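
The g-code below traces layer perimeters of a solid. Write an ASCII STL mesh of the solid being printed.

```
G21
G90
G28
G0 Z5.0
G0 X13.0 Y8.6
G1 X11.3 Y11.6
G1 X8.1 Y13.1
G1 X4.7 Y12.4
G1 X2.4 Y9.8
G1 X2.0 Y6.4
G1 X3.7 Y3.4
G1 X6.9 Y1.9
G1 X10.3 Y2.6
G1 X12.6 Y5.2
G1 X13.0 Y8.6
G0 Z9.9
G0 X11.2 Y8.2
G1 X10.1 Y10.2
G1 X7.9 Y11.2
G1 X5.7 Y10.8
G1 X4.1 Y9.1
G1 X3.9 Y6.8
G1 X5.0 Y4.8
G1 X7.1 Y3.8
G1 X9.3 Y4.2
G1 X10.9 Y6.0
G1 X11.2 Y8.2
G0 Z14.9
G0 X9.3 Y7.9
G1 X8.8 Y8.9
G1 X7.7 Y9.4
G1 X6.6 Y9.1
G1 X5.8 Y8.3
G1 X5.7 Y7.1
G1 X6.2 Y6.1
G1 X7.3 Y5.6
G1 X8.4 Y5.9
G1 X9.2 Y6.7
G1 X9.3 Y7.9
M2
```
solid part
  facet normal 0.0000 0.0000 -1.0000
    outer loop
      vertex 8.3 15.0 0.0
      vertex 12.6 13.0 0.0
      vertex 14.8 9.0 0.0
    endloop
  endfacet
  facet normal 0.0000 0.0000 -1.0000
    outer loop
      vertex 3.8 14.0 0.0
      vertex 8.3 15.0 0.0
      vertex 14.8 9.0 0.0
    endloop
  endfacet
  facet normal 0.0000 0.0000 -1.0000
    outer loop
      vertex 0.7 10.6 0.0
      vertex 3.8 14.0 0.0
      vertex 14.8 9.0 0.0
    endloop
  endfacet
  facet normal 0.0000 0.0000 -1.0000
    outer loop
      vertex 0.2 6.0 0.0
      vertex 0.7 10.6 0.0
      vertex 14.8 9.0 0.0
    endloop
  endfacet
  facet normal 0.0000 0.0000 -1.0000
    outer loop
      vertex 2.4 2.0 0.0
      vertex 0.2 6.0 0.0
      vertex 14.8 9.0 0.0
    endloop
  endfacet
  facet normal 0.0000 0.0000 -1.0000
    outer loop
      vertex 6.7 0.0 0.0
      vertex 2.4 2.0 0.0
      vertex 14.8 9.0 0.0
    endloop
  endfacet
  facet normal 0.0000 0.0000 -1.0000
    outer loop
      vertex 11.2 1.0 0.0
      vertex 6.7 0.0 0.0
      vertex 14.8 9.0 0.0
    endloop
  endfacet
  facet normal 0.0000 0.0000 -1.0000
    outer loop
      vertex 14.3 4.4 0.0
      vertex 11.2 1.0 0.0
      vertex 14.8 9.0 0.0
    endloop
  endfacet
  facet normal 0.8245 0.4535 0.3384
    outer loop
      vertex 14.8 9.0 0.0
      vertex 12.6 13.0 0.0
      vertex 7.5 7.5 19.8
    endloop
  endfacet
  facet normal 0.3967 0.8530 0.3391
    outer loop
      vertex 12.6 13.0 0.0
      vertex 8.3 15.0 0.0
      vertex 7.5 7.5 19.8
    endloop
  endfacet
  facet normal -0.2040 0.9182 0.3396
    outer loop
      vertex 8.3 15.0 0.0
      vertex 3.8 14.0 0.0
      vertex 7.5 7.5 19.8
    endloop
  endfacet
  facet normal -0.6954 0.6341 0.3381
    outer loop
      vertex 3.8 14.0 0.0
      vertex 0.7 10.6 0.0
      vertex 7.5 7.5 19.8
    endloop
  endfacet
  facet normal -0.9359 0.1017 0.3373
    outer loop
      vertex 0.7 10.6 0.0
      vertex 0.2 6.0 0.0
      vertex 7.5 7.5 19.8
    endloop
  endfacet
  facet normal -0.8245 -0.4535 0.3384
    outer loop
      vertex 0.2 6.0 0.0
      vertex 2.4 2.0 0.0
      vertex 7.5 7.5 19.8
    endloop
  endfacet
  facet normal -0.3967 -0.8530 0.3391
    outer loop
      vertex 2.4 2.0 0.0
      vertex 6.7 0.0 0.0
      vertex 7.5 7.5 19.8
    endloop
  endfacet
  facet normal 0.2040 -0.9182 0.3396
    outer loop
      vertex 6.7 0.0 0.0
      vertex 11.2 1.0 0.0
      vertex 7.5 7.5 19.8
    endloop
  endfacet
  facet normal 0.6954 -0.6341 0.3381
    outer loop
      vertex 11.2 1.0 0.0
      vertex 14.3 4.4 0.0
      vertex 7.5 7.5 19.8
    endloop
  endfacet
  facet normal 0.9359 -0.1017 0.3373
    outer loop
      vertex 14.3 4.4 0.0
      vertex 14.8 9.0 0.0
      vertex 7.5 7.5 19.8
    endloop
  endfacet
endsolid part

The G0 Z moves step by Δz≈5.0 mm. The G1 loops shrink linearly with z, so the solid tapers from its base footprint up to z≈19.8. Closing with a flat bottom cap and the tapered top and triangulating gives 18 facets — a regular 10-sided pyramid, base circumscribed radius ≈ 7.5 mm, apex at z ≈ 19.8 mm.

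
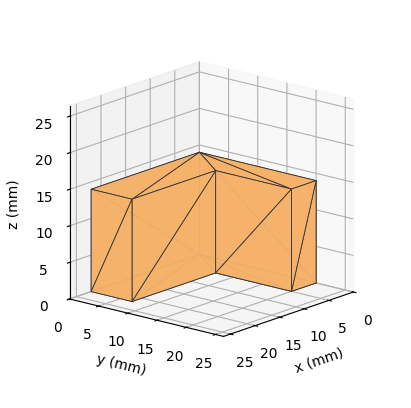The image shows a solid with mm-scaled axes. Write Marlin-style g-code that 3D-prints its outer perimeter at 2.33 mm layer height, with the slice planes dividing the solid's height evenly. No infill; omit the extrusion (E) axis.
Reading the render: the shape is an L-shaped prism: outer 22 × 20 mm, arm thicknesses ≈ 7 mm (horizontal) and 5 mm (vertical), extruded 14 mm in z (dimensions read to the nearest mm from the axis ticks). For the g-code, the solid's height is divided into equal slices at the stated Δz and each level perimeter traced with G1 moves after a G0 lift.

; perimeter-only toolpath
G21 ; units = mm
G90 ; absolute positioning
G28 ; home
; layer 1
G0 Z2.33
G0 X0.00 Y0.00
G1 X22.00 Y0.00
G1 X22.00 Y7.00
G1 X5.00 Y7.00
G1 X5.00 Y20.00
G1 X0.00 Y20.00
G1 X0.00 Y0.00
; layer 2
G0 Z4.67
G0 X0.00 Y0.00
G1 X22.00 Y0.00
G1 X22.00 Y7.00
G1 X5.00 Y7.00
G1 X5.00 Y20.00
G1 X0.00 Y20.00
G1 X0.00 Y0.00
; layer 3
G0 Z7.00
G0 X0.00 Y0.00
G1 X22.00 Y0.00
G1 X22.00 Y7.00
G1 X5.00 Y7.00
G1 X5.00 Y20.00
G1 X0.00 Y20.00
G1 X0.00 Y0.00
; layer 4
G0 Z9.33
G0 X0.00 Y0.00
G1 X22.00 Y0.00
G1 X22.00 Y7.00
G1 X5.00 Y7.00
G1 X5.00 Y20.00
G1 X0.00 Y20.00
G1 X0.00 Y0.00
; layer 5
G0 Z11.67
G0 X0.00 Y0.00
G1 X22.00 Y0.00
G1 X22.00 Y7.00
G1 X5.00 Y7.00
G1 X5.00 Y20.00
G1 X0.00 Y20.00
G1 X0.00 Y0.00
; layer 6
G0 Z14.00
G0 X0.00 Y0.00
G1 X22.00 Y0.00
G1 X22.00 Y7.00
G1 X5.00 Y7.00
G1 X5.00 Y20.00
G1 X0.00 Y20.00
G1 X0.00 Y0.00
M2 ; end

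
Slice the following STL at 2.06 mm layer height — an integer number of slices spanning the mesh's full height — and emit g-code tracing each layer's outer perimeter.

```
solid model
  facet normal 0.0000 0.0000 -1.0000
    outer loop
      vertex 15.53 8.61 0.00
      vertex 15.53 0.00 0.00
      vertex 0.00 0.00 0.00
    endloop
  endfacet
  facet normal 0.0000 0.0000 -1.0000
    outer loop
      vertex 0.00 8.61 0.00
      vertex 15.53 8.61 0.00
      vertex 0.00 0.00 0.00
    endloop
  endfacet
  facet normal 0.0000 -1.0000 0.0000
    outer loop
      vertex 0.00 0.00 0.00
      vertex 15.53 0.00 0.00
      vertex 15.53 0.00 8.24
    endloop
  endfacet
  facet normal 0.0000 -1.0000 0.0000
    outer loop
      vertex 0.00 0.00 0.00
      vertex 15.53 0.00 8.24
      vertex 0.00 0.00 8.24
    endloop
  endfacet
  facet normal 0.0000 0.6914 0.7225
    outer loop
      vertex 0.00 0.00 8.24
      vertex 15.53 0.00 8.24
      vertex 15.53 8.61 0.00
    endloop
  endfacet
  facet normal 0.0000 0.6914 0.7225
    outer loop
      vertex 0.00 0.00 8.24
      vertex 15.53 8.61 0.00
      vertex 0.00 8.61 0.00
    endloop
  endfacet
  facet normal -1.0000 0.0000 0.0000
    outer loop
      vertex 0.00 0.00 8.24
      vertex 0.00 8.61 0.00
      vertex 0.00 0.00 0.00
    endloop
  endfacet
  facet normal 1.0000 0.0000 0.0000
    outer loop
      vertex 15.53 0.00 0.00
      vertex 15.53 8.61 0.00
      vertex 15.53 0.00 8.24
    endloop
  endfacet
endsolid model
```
; perimeter-only toolpath
G21 ; units = mm
G90 ; absolute positioning
G28 ; home
; layer 1
G0 Z2.06
G0 X0.00 Y0.00
G1 X15.53 Y0.00
G1 X15.53 Y6.46
G1 X0.00 Y6.46
G1 X0.00 Y0.00
; layer 2
G0 Z4.12
G0 X0.00 Y0.00
G1 X15.53 Y0.00
G1 X15.53 Y4.30
G1 X0.00 Y4.30
G1 X0.00 Y0.00
; layer 3
G0 Z6.18
G0 X0.00 Y0.00
G1 X15.53 Y0.00
G1 X15.53 Y2.15
G1 X0.00 Y2.15
G1 X0.00 Y0.00
M2 ; end

The solid is a wedge (ramp): 15.5 × 8.61 mm base, rising to 8.24 mm along the y=0 edge and sloping linearly to z=0 at y=8.61. Slicing at Δz = 2.06 mm — 4 equal slices spanning the solid's height, so layer i sits at z = i·h/4 — gives 3 non-empty perimeters. Each is a 4-segment closed polygon; G0 lifts to the layer z and rapids to the start vertex, then G1 traces the edges. The cross-section shrinks linearly with z (the slice at the apex is degenerate and omitted).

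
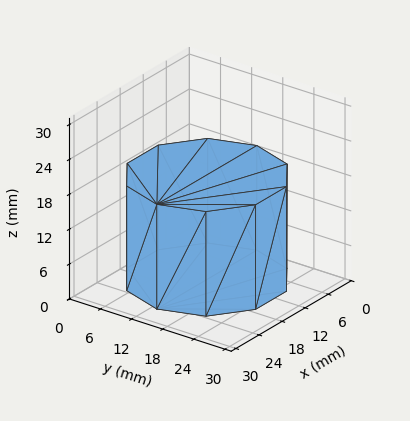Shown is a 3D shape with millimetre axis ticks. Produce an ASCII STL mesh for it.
Reading the render: the shape is a regular 10-sided prism (a cylinder approximated with 10 flat sides), circumscribed radius ≈ 13 mm, height ≈ 18 mm (dimensions read to the nearest mm from the axis ticks). For the STL, each face is triangulated and given an outward normal.

solid part
  facet normal 0.0000 0.0000 -1.0000
    outer loop
      vertex 17.02 25.36 0.00
      vertex 23.52 20.64 0.00
      vertex 26.00 13.00 0.00
    endloop
  endfacet
  facet normal 0.0000 0.0000 -1.0000
    outer loop
      vertex 8.98 25.36 0.00
      vertex 17.02 25.36 0.00
      vertex 26.00 13.00 0.00
    endloop
  endfacet
  facet normal 0.0000 0.0000 -1.0000
    outer loop
      vertex 2.48 20.64 0.00
      vertex 8.98 25.36 0.00
      vertex 26.00 13.00 0.00
    endloop
  endfacet
  facet normal 0.0000 0.0000 -1.0000
    outer loop
      vertex 0.00 13.00 0.00
      vertex 2.48 20.64 0.00
      vertex 26.00 13.00 0.00
    endloop
  endfacet
  facet normal 0.0000 0.0000 -1.0000
    outer loop
      vertex 2.48 5.36 0.00
      vertex 0.00 13.00 0.00
      vertex 26.00 13.00 0.00
    endloop
  endfacet
  facet normal 0.0000 0.0000 -1.0000
    outer loop
      vertex 8.98 0.64 0.00
      vertex 2.48 5.36 0.00
      vertex 26.00 13.00 0.00
    endloop
  endfacet
  facet normal 0.0000 0.0000 -1.0000
    outer loop
      vertex 17.02 0.64 0.00
      vertex 8.98 0.64 0.00
      vertex 26.00 13.00 0.00
    endloop
  endfacet
  facet normal 0.0000 0.0000 -1.0000
    outer loop
      vertex 23.52 5.36 0.00
      vertex 17.02 0.64 0.00
      vertex 26.00 13.00 0.00
    endloop
  endfacet
  facet normal 0.0000 0.0000 1.0000
    outer loop
      vertex 26.00 13.00 18.00
      vertex 23.52 20.64 18.00
      vertex 17.02 25.36 18.00
    endloop
  endfacet
  facet normal 0.0000 0.0000 1.0000
    outer loop
      vertex 26.00 13.00 18.00
      vertex 17.02 25.36 18.00
      vertex 8.98 25.36 18.00
    endloop
  endfacet
  facet normal 0.0000 0.0000 1.0000
    outer loop
      vertex 26.00 13.00 18.00
      vertex 8.98 25.36 18.00
      vertex 2.48 20.64 18.00
    endloop
  endfacet
  facet normal 0.0000 0.0000 1.0000
    outer loop
      vertex 26.00 13.00 18.00
      vertex 2.48 20.64 18.00
      vertex 0.00 13.00 18.00
    endloop
  endfacet
  facet normal 0.0000 0.0000 1.0000
    outer loop
      vertex 26.00 13.00 18.00
      vertex 0.00 13.00 18.00
      vertex 2.48 5.36 18.00
    endloop
  endfacet
  facet normal 0.0000 0.0000 1.0000
    outer loop
      vertex 26.00 13.00 18.00
      vertex 2.48 5.36 18.00
      vertex 8.98 0.64 18.00
    endloop
  endfacet
  facet normal 0.0000 0.0000 1.0000
    outer loop
      vertex 26.00 13.00 18.00
      vertex 8.98 0.64 18.00
      vertex 17.02 0.64 18.00
    endloop
  endfacet
  facet normal 0.0000 0.0000 1.0000
    outer loop
      vertex 26.00 13.00 18.00
      vertex 17.02 0.64 18.00
      vertex 23.52 5.36 18.00
    endloop
  endfacet
  facet normal 0.9511 0.3087 0.0000
    outer loop
      vertex 26.00 13.00 0.00
      vertex 23.52 20.64 0.00
      vertex 23.52 20.64 18.00
    endloop
  endfacet
  facet normal 0.9511 0.3087 0.0000
    outer loop
      vertex 26.00 13.00 0.00
      vertex 23.52 20.64 18.00
      vertex 26.00 13.00 18.00
    endloop
  endfacet
  facet normal 0.5876 0.8092 0.0000
    outer loop
      vertex 23.52 20.64 0.00
      vertex 17.02 25.36 0.00
      vertex 17.02 25.36 18.00
    endloop
  endfacet
  facet normal 0.5876 0.8092 0.0000
    outer loop
      vertex 23.52 20.64 0.00
      vertex 17.02 25.36 18.00
      vertex 23.52 20.64 18.00
    endloop
  endfacet
  facet normal 0.0000 1.0000 0.0000
    outer loop
      vertex 17.02 25.36 0.00
      vertex 8.98 25.36 0.00
      vertex 8.98 25.36 18.00
    endloop
  endfacet
  facet normal 0.0000 1.0000 0.0000
    outer loop
      vertex 17.02 25.36 0.00
      vertex 8.98 25.36 18.00
      vertex 17.02 25.36 18.00
    endloop
  endfacet
  facet normal -0.5876 0.8092 0.0000
    outer loop
      vertex 8.98 25.36 0.00
      vertex 2.48 20.64 0.00
      vertex 2.48 20.64 18.00
    endloop
  endfacet
  facet normal -0.5876 0.8092 0.0000
    outer loop
      vertex 8.98 25.36 0.00
      vertex 2.48 20.64 18.00
      vertex 8.98 25.36 18.00
    endloop
  endfacet
  facet normal -0.9511 0.3087 0.0000
    outer loop
      vertex 2.48 20.64 0.00
      vertex 0.00 13.00 0.00
      vertex 0.00 13.00 18.00
    endloop
  endfacet
  facet normal -0.9511 0.3087 0.0000
    outer loop
      vertex 2.48 20.64 0.00
      vertex 0.00 13.00 18.00
      vertex 2.48 20.64 18.00
    endloop
  endfacet
  facet normal -0.9511 -0.3087 0.0000
    outer loop
      vertex 0.00 13.00 0.00
      vertex 2.48 5.36 0.00
      vertex 2.48 5.36 18.00
    endloop
  endfacet
  facet normal -0.9511 -0.3087 0.0000
    outer loop
      vertex 0.00 13.00 0.00
      vertex 2.48 5.36 18.00
      vertex 0.00 13.00 18.00
    endloop
  endfacet
  facet normal -0.5876 -0.8092 0.0000
    outer loop
      vertex 2.48 5.36 0.00
      vertex 8.98 0.64 0.00
      vertex 8.98 0.64 18.00
    endloop
  endfacet
  facet normal -0.5876 -0.8092 0.0000
    outer loop
      vertex 2.48 5.36 0.00
      vertex 8.98 0.64 18.00
      vertex 2.48 5.36 18.00
    endloop
  endfacet
  facet normal 0.0000 -1.0000 0.0000
    outer loop
      vertex 8.98 0.64 0.00
      vertex 17.02 0.64 0.00
      vertex 17.02 0.64 18.00
    endloop
  endfacet
  facet normal 0.0000 -1.0000 0.0000
    outer loop
      vertex 8.98 0.64 0.00
      vertex 17.02 0.64 18.00
      vertex 8.98 0.64 18.00
    endloop
  endfacet
  facet normal 0.5876 -0.8092 0.0000
    outer loop
      vertex 17.02 0.64 0.00
      vertex 23.52 5.36 0.00
      vertex 23.52 5.36 18.00
    endloop
  endfacet
  facet normal 0.5876 -0.8092 0.0000
    outer loop
      vertex 17.02 0.64 0.00
      vertex 23.52 5.36 18.00
      vertex 17.02 0.64 18.00
    endloop
  endfacet
  facet normal 0.9511 -0.3087 0.0000
    outer loop
      vertex 23.52 5.36 0.00
      vertex 26.00 13.00 0.00
      vertex 26.00 13.00 18.00
    endloop
  endfacet
  facet normal 0.9511 -0.3087 0.0000
    outer loop
      vertex 23.52 5.36 0.00
      vertex 26.00 13.00 18.00
      vertex 23.52 5.36 18.00
    endloop
  endfacet
endsolid part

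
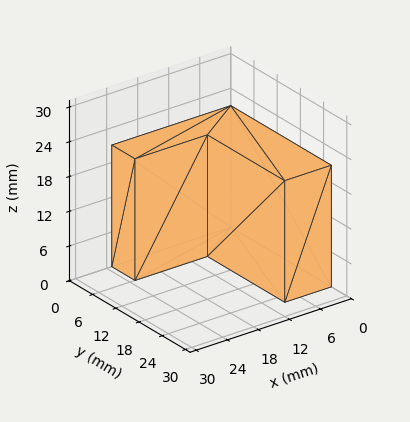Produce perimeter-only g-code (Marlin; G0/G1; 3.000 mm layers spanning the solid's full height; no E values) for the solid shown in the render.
Reading the render: the shape is an L-shaped prism: outer 23 × 26 mm, arm thicknesses ≈ 6 mm (horizontal) and 9 mm (vertical), extruded 21 mm in z (dimensions read to the nearest mm from the axis ticks). For the g-code, the solid's height is divided into equal slices at the stated Δz and each level perimeter traced with G1 moves after a G0 lift.

; perimeter-only toolpath
G21 ; units = mm
G90 ; absolute positioning
G28 ; home
; layer 1
G0 Z3.000
G0 X0.000 Y0.000
G1 X23.000 Y0.000
G1 X23.000 Y6.000
G1 X9.000 Y6.000
G1 X9.000 Y26.000
G1 X0.000 Y26.000
G1 X0.000 Y0.000
; layer 2
G0 Z6.000
G0 X0.000 Y0.000
G1 X23.000 Y0.000
G1 X23.000 Y6.000
G1 X9.000 Y6.000
G1 X9.000 Y26.000
G1 X0.000 Y26.000
G1 X0.000 Y0.000
; layer 3
G0 Z9.000
G0 X0.000 Y0.000
G1 X23.000 Y0.000
G1 X23.000 Y6.000
G1 X9.000 Y6.000
G1 X9.000 Y26.000
G1 X0.000 Y26.000
G1 X0.000 Y0.000
; layer 4
G0 Z12.000
G0 X0.000 Y0.000
G1 X23.000 Y0.000
G1 X23.000 Y6.000
G1 X9.000 Y6.000
G1 X9.000 Y26.000
G1 X0.000 Y26.000
G1 X0.000 Y0.000
; layer 5
G0 Z15.000
G0 X0.000 Y0.000
G1 X23.000 Y0.000
G1 X23.000 Y6.000
G1 X9.000 Y6.000
G1 X9.000 Y26.000
G1 X0.000 Y26.000
G1 X0.000 Y0.000
; layer 6
G0 Z18.000
G0 X0.000 Y0.000
G1 X23.000 Y0.000
G1 X23.000 Y6.000
G1 X9.000 Y6.000
G1 X9.000 Y26.000
G1 X0.000 Y26.000
G1 X0.000 Y0.000
; layer 7
G0 Z21.000
G0 X0.000 Y0.000
G1 X23.000 Y0.000
G1 X23.000 Y6.000
G1 X9.000 Y6.000
G1 X9.000 Y26.000
G1 X0.000 Y26.000
G1 X0.000 Y0.000
M2 ; end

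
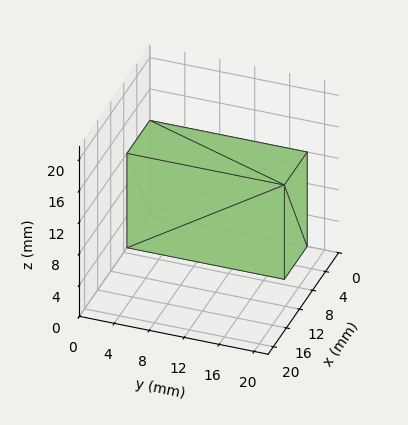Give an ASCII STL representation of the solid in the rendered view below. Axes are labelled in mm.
Reading the render: the shape is a rectangular box, roughly 7 × 18 mm footprint and 12 mm tall (dimensions read to the nearest mm from the axis ticks). For the STL, each face is triangulated and given an outward normal.

solid part
  facet normal 0.0000 0.0000 -1.0000
    outer loop
      vertex 7.000 18.000 0.000
      vertex 7.000 0.000 0.000
      vertex 0.000 0.000 0.000
    endloop
  endfacet
  facet normal 0.0000 0.0000 -1.0000
    outer loop
      vertex 0.000 18.000 0.000
      vertex 7.000 18.000 0.000
      vertex 0.000 0.000 0.000
    endloop
  endfacet
  facet normal 0.0000 0.0000 1.0000
    outer loop
      vertex 0.000 0.000 12.000
      vertex 7.000 0.000 12.000
      vertex 7.000 18.000 12.000
    endloop
  endfacet
  facet normal 0.0000 0.0000 1.0000
    outer loop
      vertex 0.000 0.000 12.000
      vertex 7.000 18.000 12.000
      vertex 0.000 18.000 12.000
    endloop
  endfacet
  facet normal 0.0000 -1.0000 0.0000
    outer loop
      vertex 0.000 0.000 0.000
      vertex 7.000 0.000 0.000
      vertex 7.000 0.000 12.000
    endloop
  endfacet
  facet normal 0.0000 -1.0000 0.0000
    outer loop
      vertex 0.000 0.000 0.000
      vertex 7.000 0.000 12.000
      vertex 0.000 0.000 12.000
    endloop
  endfacet
  facet normal 0.0000 1.0000 0.0000
    outer loop
      vertex 7.000 18.000 12.000
      vertex 7.000 18.000 0.000
      vertex 0.000 18.000 0.000
    endloop
  endfacet
  facet normal 0.0000 1.0000 0.0000
    outer loop
      vertex 0.000 18.000 12.000
      vertex 7.000 18.000 12.000
      vertex 0.000 18.000 0.000
    endloop
  endfacet
  facet normal -1.0000 0.0000 0.0000
    outer loop
      vertex 0.000 18.000 12.000
      vertex 0.000 18.000 0.000
      vertex 0.000 0.000 0.000
    endloop
  endfacet
  facet normal -1.0000 0.0000 0.0000
    outer loop
      vertex 0.000 0.000 12.000
      vertex 0.000 18.000 12.000
      vertex 0.000 0.000 0.000
    endloop
  endfacet
  facet normal 1.0000 0.0000 0.0000
    outer loop
      vertex 7.000 0.000 0.000
      vertex 7.000 18.000 0.000
      vertex 7.000 18.000 12.000
    endloop
  endfacet
  facet normal 1.0000 0.0000 0.0000
    outer loop
      vertex 7.000 0.000 0.000
      vertex 7.000 18.000 12.000
      vertex 7.000 0.000 12.000
    endloop
  endfacet
endsolid part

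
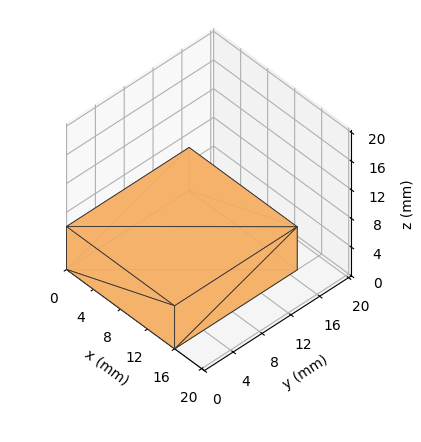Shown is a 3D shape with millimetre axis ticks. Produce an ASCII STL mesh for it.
Reading the render: the shape is a rectangular box, roughly 16 × 17 mm footprint and 6 mm tall (dimensions read to the nearest mm from the axis ticks). For the STL, each face is triangulated and given an outward normal.

solid part
  facet normal 0.0000 0.0000 -1.0000
    outer loop
      vertex 16.00 17.00 0.00
      vertex 16.00 0.00 0.00
      vertex 0.00 0.00 0.00
    endloop
  endfacet
  facet normal 0.0000 0.0000 -1.0000
    outer loop
      vertex 0.00 17.00 0.00
      vertex 16.00 17.00 0.00
      vertex 0.00 0.00 0.00
    endloop
  endfacet
  facet normal 0.0000 0.0000 1.0000
    outer loop
      vertex 0.00 0.00 6.00
      vertex 16.00 0.00 6.00
      vertex 16.00 17.00 6.00
    endloop
  endfacet
  facet normal 0.0000 0.0000 1.0000
    outer loop
      vertex 0.00 0.00 6.00
      vertex 16.00 17.00 6.00
      vertex 0.00 17.00 6.00
    endloop
  endfacet
  facet normal 0.0000 -1.0000 0.0000
    outer loop
      vertex 0.00 0.00 0.00
      vertex 16.00 0.00 0.00
      vertex 16.00 0.00 6.00
    endloop
  endfacet
  facet normal 0.0000 -1.0000 0.0000
    outer loop
      vertex 0.00 0.00 0.00
      vertex 16.00 0.00 6.00
      vertex 0.00 0.00 6.00
    endloop
  endfacet
  facet normal 0.0000 1.0000 0.0000
    outer loop
      vertex 16.00 17.00 6.00
      vertex 16.00 17.00 0.00
      vertex 0.00 17.00 0.00
    endloop
  endfacet
  facet normal 0.0000 1.0000 0.0000
    outer loop
      vertex 0.00 17.00 6.00
      vertex 16.00 17.00 6.00
      vertex 0.00 17.00 0.00
    endloop
  endfacet
  facet normal -1.0000 0.0000 0.0000
    outer loop
      vertex 0.00 17.00 6.00
      vertex 0.00 17.00 0.00
      vertex 0.00 0.00 0.00
    endloop
  endfacet
  facet normal -1.0000 0.0000 0.0000
    outer loop
      vertex 0.00 0.00 6.00
      vertex 0.00 17.00 6.00
      vertex 0.00 0.00 0.00
    endloop
  endfacet
  facet normal 1.0000 0.0000 0.0000
    outer loop
      vertex 16.00 0.00 0.00
      vertex 16.00 17.00 0.00
      vertex 16.00 17.00 6.00
    endloop
  endfacet
  facet normal 1.0000 0.0000 0.0000
    outer loop
      vertex 16.00 0.00 0.00
      vertex 16.00 17.00 6.00
      vertex 16.00 0.00 6.00
    endloop
  endfacet
endsolid part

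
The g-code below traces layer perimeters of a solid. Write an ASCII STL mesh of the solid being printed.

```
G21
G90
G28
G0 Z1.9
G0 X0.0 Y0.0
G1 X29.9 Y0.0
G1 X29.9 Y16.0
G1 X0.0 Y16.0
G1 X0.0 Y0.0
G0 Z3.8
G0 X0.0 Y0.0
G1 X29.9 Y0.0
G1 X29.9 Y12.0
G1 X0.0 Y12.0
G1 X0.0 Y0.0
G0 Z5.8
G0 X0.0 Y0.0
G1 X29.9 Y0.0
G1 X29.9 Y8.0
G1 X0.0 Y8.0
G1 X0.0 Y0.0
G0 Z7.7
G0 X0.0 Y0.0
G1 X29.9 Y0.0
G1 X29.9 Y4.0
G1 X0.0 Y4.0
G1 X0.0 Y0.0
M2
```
solid part
  facet normal 0.0000 0.0000 -1.0000
    outer loop
      vertex 29.9 20.0 0.0
      vertex 29.9 0.0 0.0
      vertex 0.0 0.0 0.0
    endloop
  endfacet
  facet normal 0.0000 0.0000 -1.0000
    outer loop
      vertex 0.0 20.0 0.0
      vertex 29.9 20.0 0.0
      vertex 0.0 0.0 0.0
    endloop
  endfacet
  facet normal 0.0000 -1.0000 0.0000
    outer loop
      vertex 0.0 0.0 0.0
      vertex 29.9 0.0 0.0
      vertex 29.9 0.0 9.6
    endloop
  endfacet
  facet normal 0.0000 -1.0000 0.0000
    outer loop
      vertex 0.0 0.0 0.0
      vertex 29.9 0.0 9.6
      vertex 0.0 0.0 9.6
    endloop
  endfacet
  facet normal 0.0000 0.4327 0.9015
    outer loop
      vertex 0.0 0.0 9.6
      vertex 29.9 0.0 9.6
      vertex 29.9 20.0 0.0
    endloop
  endfacet
  facet normal 0.0000 0.4327 0.9015
    outer loop
      vertex 0.0 0.0 9.6
      vertex 29.9 20.0 0.0
      vertex 0.0 20.0 0.0
    endloop
  endfacet
  facet normal -1.0000 0.0000 0.0000
    outer loop
      vertex 0.0 0.0 9.6
      vertex 0.0 20.0 0.0
      vertex 0.0 0.0 0.0
    endloop
  endfacet
  facet normal 1.0000 0.0000 0.0000
    outer loop
      vertex 29.9 0.0 0.0
      vertex 29.9 20.0 0.0
      vertex 29.9 0.0 9.6
    endloop
  endfacet
endsolid part

The G0 Z moves step by Δz≈1.9 mm. The G1 loops shrink linearly with z, so the solid tapers from its base footprint up to z≈9.6. Closing with a flat bottom cap and the tapered top and triangulating gives 8 facets — a wedge (ramp): 29.9 × 20 mm base, rising to 9.6 mm along the y=0 edge and sloping linearly to z=0 at y=20.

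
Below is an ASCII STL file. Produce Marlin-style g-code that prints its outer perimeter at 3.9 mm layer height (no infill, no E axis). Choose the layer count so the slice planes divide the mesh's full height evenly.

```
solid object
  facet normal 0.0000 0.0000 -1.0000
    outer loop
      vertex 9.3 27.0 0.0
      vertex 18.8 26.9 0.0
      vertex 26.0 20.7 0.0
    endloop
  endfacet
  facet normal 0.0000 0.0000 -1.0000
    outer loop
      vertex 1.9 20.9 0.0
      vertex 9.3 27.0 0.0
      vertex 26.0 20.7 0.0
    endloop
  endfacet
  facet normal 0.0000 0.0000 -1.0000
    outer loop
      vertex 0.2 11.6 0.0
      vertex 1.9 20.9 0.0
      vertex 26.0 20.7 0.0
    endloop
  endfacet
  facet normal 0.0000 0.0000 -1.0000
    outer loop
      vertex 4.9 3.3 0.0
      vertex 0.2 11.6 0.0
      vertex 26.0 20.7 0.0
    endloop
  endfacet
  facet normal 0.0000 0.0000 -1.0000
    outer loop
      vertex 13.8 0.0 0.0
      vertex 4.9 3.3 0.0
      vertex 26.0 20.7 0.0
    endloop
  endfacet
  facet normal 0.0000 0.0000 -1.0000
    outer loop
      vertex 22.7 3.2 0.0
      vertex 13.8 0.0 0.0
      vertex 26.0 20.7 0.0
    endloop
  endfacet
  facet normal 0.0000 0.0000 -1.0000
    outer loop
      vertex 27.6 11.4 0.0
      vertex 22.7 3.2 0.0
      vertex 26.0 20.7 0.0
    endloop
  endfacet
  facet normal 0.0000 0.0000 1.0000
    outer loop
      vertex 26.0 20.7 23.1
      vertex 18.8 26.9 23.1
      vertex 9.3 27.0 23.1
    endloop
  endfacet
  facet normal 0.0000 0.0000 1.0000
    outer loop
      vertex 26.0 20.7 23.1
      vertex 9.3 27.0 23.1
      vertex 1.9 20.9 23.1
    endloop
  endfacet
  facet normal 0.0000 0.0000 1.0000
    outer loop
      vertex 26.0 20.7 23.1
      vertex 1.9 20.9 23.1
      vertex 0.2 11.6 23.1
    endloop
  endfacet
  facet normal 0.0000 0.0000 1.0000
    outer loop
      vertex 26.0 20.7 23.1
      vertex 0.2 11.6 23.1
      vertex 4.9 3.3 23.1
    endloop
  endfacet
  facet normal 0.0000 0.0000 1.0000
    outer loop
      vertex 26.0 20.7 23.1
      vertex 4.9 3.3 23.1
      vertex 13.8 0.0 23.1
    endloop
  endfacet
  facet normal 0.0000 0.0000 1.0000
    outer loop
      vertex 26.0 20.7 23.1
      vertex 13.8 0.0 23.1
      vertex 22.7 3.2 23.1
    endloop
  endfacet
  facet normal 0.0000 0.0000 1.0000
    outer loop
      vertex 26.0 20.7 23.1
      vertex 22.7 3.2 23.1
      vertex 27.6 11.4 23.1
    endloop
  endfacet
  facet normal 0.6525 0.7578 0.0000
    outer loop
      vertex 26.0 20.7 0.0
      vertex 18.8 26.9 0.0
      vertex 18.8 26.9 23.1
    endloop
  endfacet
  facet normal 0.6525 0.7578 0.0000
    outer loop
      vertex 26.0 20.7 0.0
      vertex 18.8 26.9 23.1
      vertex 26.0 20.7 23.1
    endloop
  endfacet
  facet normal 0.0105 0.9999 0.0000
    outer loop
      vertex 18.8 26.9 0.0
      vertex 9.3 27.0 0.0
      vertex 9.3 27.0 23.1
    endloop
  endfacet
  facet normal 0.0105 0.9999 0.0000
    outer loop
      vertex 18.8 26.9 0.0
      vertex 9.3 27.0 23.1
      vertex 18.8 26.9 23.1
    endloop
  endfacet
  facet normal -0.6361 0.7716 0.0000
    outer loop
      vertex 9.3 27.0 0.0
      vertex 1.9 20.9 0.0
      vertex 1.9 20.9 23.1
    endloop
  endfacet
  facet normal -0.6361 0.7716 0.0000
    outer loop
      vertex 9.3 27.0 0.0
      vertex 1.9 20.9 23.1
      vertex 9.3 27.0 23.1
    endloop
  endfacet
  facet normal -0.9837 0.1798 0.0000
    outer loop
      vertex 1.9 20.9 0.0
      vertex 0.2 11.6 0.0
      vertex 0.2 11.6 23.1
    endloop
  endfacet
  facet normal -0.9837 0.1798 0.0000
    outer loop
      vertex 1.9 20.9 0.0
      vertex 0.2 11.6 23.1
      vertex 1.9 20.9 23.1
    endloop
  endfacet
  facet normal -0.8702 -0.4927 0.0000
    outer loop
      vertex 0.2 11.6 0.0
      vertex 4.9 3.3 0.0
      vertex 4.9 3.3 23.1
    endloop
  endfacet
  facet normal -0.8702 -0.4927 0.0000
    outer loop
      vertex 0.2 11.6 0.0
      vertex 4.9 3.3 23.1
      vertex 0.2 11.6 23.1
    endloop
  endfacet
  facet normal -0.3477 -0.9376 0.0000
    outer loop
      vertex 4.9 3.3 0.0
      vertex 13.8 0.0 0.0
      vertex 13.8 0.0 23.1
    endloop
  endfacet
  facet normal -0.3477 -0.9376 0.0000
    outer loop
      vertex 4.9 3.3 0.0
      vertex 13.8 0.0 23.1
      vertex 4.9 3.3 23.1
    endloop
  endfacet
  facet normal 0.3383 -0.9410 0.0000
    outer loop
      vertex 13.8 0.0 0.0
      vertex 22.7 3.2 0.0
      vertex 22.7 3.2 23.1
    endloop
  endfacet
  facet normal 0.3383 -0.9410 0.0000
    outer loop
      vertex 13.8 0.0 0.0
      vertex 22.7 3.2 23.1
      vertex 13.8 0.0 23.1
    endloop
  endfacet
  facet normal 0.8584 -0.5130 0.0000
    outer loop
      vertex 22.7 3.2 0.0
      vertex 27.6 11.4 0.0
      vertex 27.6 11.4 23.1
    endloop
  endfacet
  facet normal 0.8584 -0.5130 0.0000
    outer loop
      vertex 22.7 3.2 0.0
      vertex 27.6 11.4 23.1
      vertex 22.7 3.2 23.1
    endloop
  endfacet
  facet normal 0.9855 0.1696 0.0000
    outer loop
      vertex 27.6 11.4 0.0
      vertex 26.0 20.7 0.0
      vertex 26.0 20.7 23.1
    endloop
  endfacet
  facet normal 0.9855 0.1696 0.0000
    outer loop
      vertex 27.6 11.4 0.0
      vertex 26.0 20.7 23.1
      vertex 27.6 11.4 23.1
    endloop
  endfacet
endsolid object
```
; perimeter-only toolpath
G21 ; units = mm
G90 ; absolute positioning
G28 ; home
; layer 1
G0 Z3.9
G0 X26.0 Y20.7
G1 X18.8 Y26.9
G1 X9.3 Y27.0
G1 X1.9 Y20.9
G1 X0.2 Y11.6
G1 X4.9 Y3.3
G1 X13.8 Y0.0
G1 X22.7 Y3.2
G1 X27.6 Y11.4
G1 X26.0 Y20.7
; layer 2
G0 Z7.7
G0 X26.0 Y20.7
G1 X18.8 Y26.9
G1 X9.3 Y27.0
G1 X1.9 Y20.9
G1 X0.2 Y11.6
G1 X4.9 Y3.3
G1 X13.8 Y0.0
G1 X22.7 Y3.2
G1 X27.6 Y11.4
G1 X26.0 Y20.7
; layer 3
G0 Z11.6
G0 X26.0 Y20.7
G1 X18.8 Y26.9
G1 X9.3 Y27.0
G1 X1.9 Y20.9
G1 X0.2 Y11.6
G1 X4.9 Y3.3
G1 X13.8 Y0.0
G1 X22.7 Y3.2
G1 X27.6 Y11.4
G1 X26.0 Y20.7
; layer 4
G0 Z15.4
G0 X26.0 Y20.7
G1 X18.8 Y26.9
G1 X9.3 Y27.0
G1 X1.9 Y20.9
G1 X0.2 Y11.6
G1 X4.9 Y3.3
G1 X13.8 Y0.0
G1 X22.7 Y3.2
G1 X27.6 Y11.4
G1 X26.0 Y20.7
; layer 5
G0 Z19.2
G0 X26.0 Y20.7
G1 X18.8 Y26.9
G1 X9.3 Y27.0
G1 X1.9 Y20.9
G1 X0.2 Y11.6
G1 X4.9 Y3.3
G1 X13.8 Y0.0
G1 X22.7 Y3.2
G1 X27.6 Y11.4
G1 X26.0 Y20.7
; layer 6
G0 Z23.1
G0 X26.0 Y20.7
G1 X18.8 Y26.9
G1 X9.3 Y27.0
G1 X1.9 Y20.9
G1 X0.2 Y11.6
G1 X4.9 Y3.3
G1 X13.8 Y0.0
G1 X22.7 Y3.2
G1 X27.6 Y11.4
G1 X26.0 Y20.7
M2 ; end

The solid is a regular 9-sided prism (a cylinder approximated with 9 flat sides), circumscribed radius ≈ 13.9 mm, height ≈ 23.1 mm. Slicing at Δz = 3.9 mm — 6 equal slices spanning the solid's height, so layer i sits at z = i·h/6 — gives 6 non-empty perimeters. Each is a 9-segment closed polygon; G0 lifts to the layer z and rapids to the start vertex, then G1 traces the edges.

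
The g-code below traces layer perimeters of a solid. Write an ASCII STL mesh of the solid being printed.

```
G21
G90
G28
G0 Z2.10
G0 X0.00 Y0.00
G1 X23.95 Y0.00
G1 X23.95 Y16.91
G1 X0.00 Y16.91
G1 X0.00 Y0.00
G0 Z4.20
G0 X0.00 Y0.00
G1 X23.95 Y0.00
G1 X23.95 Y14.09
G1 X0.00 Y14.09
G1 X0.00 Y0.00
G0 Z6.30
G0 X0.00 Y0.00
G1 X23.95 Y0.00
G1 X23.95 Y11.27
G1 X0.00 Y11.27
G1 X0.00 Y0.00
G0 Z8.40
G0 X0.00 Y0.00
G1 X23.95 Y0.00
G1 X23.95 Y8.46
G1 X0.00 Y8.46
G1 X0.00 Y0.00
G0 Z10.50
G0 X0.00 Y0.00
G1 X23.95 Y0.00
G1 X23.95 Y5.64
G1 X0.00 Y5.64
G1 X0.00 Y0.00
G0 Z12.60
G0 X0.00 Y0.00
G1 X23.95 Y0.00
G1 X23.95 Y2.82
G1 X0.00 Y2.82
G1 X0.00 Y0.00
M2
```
solid part
  facet normal 0.0000 0.0000 -1.0000
    outer loop
      vertex 23.95 19.73 0.00
      vertex 23.95 0.00 0.00
      vertex 0.00 0.00 0.00
    endloop
  endfacet
  facet normal 0.0000 0.0000 -1.0000
    outer loop
      vertex 0.00 19.73 0.00
      vertex 23.95 19.73 0.00
      vertex 0.00 0.00 0.00
    endloop
  endfacet
  facet normal 0.0000 -1.0000 0.0000
    outer loop
      vertex 0.00 0.00 0.00
      vertex 23.95 0.00 0.00
      vertex 23.95 0.00 14.70
    endloop
  endfacet
  facet normal 0.0000 -1.0000 0.0000
    outer loop
      vertex 0.00 0.00 0.00
      vertex 23.95 0.00 14.70
      vertex 0.00 0.00 14.70
    endloop
  endfacet
  facet normal 0.0000 0.5975 0.8019
    outer loop
      vertex 0.00 0.00 14.70
      vertex 23.95 0.00 14.70
      vertex 23.95 19.73 0.00
    endloop
  endfacet
  facet normal 0.0000 0.5975 0.8019
    outer loop
      vertex 0.00 0.00 14.70
      vertex 23.95 19.73 0.00
      vertex 0.00 19.73 0.00
    endloop
  endfacet
  facet normal -1.0000 0.0000 0.0000
    outer loop
      vertex 0.00 0.00 14.70
      vertex 0.00 19.73 0.00
      vertex 0.00 0.00 0.00
    endloop
  endfacet
  facet normal 1.0000 0.0000 0.0000
    outer loop
      vertex 23.95 0.00 0.00
      vertex 23.95 19.73 0.00
      vertex 23.95 0.00 14.70
    endloop
  endfacet
endsolid part

The G0 Z moves step by Δz≈2.10 mm. The G1 loops shrink linearly with z, so the solid tapers from its base footprint up to z≈14.7. Closing with a flat bottom cap and the tapered top and triangulating gives 8 facets — a wedge (ramp): 23.9 × 19.7 mm base, rising to 14.7 mm along the y=0 edge and sloping linearly to z=0 at y=19.7.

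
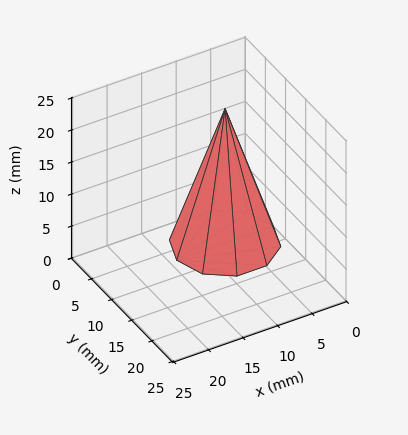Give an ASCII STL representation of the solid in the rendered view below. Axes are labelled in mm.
Reading the render: the shape is a regular 10-sided pyramid, base circumscribed radius ≈ 7 mm, apex at z ≈ 21 mm (dimensions read to the nearest mm from the axis ticks). For the STL, each face is triangulated and given an outward normal.

solid part
  facet normal 0.0000 0.0000 -1.0000
    outer loop
      vertex 9.163 13.657 0.000
      vertex 12.663 11.114 0.000
      vertex 14.000 7.000 0.000
    endloop
  endfacet
  facet normal 0.0000 0.0000 -1.0000
    outer loop
      vertex 4.837 13.657 0.000
      vertex 9.163 13.657 0.000
      vertex 14.000 7.000 0.000
    endloop
  endfacet
  facet normal 0.0000 0.0000 -1.0000
    outer loop
      vertex 1.337 11.114 0.000
      vertex 4.837 13.657 0.000
      vertex 14.000 7.000 0.000
    endloop
  endfacet
  facet normal 0.0000 0.0000 -1.0000
    outer loop
      vertex 0.000 7.000 0.000
      vertex 1.337 11.114 0.000
      vertex 14.000 7.000 0.000
    endloop
  endfacet
  facet normal 0.0000 0.0000 -1.0000
    outer loop
      vertex 1.337 2.886 0.000
      vertex 0.000 7.000 0.000
      vertex 14.000 7.000 0.000
    endloop
  endfacet
  facet normal 0.0000 0.0000 -1.0000
    outer loop
      vertex 4.837 0.343 0.000
      vertex 1.337 2.886 0.000
      vertex 14.000 7.000 0.000
    endloop
  endfacet
  facet normal 0.0000 0.0000 -1.0000
    outer loop
      vertex 9.163 0.343 0.000
      vertex 4.837 0.343 0.000
      vertex 14.000 7.000 0.000
    endloop
  endfacet
  facet normal 0.0000 0.0000 -1.0000
    outer loop
      vertex 12.663 2.886 0.000
      vertex 9.163 0.343 0.000
      vertex 14.000 7.000 0.000
    endloop
  endfacet
  facet normal 0.9066 0.2946 0.3022
    outer loop
      vertex 14.000 7.000 0.000
      vertex 12.663 11.114 0.000
      vertex 7.000 7.000 21.000
    endloop
  endfacet
  facet normal 0.5603 0.7712 0.3022
    outer loop
      vertex 12.663 11.114 0.000
      vertex 9.163 13.657 0.000
      vertex 7.000 7.000 21.000
    endloop
  endfacet
  facet normal 0.0000 0.9533 0.3022
    outer loop
      vertex 9.163 13.657 0.000
      vertex 4.837 13.657 0.000
      vertex 7.000 7.000 21.000
    endloop
  endfacet
  facet normal -0.5603 0.7712 0.3022
    outer loop
      vertex 4.837 13.657 0.000
      vertex 1.337 11.114 0.000
      vertex 7.000 7.000 21.000
    endloop
  endfacet
  facet normal -0.9066 0.2946 0.3022
    outer loop
      vertex 1.337 11.114 0.000
      vertex 0.000 7.000 0.000
      vertex 7.000 7.000 21.000
    endloop
  endfacet
  facet normal -0.9066 -0.2946 0.3022
    outer loop
      vertex 0.000 7.000 0.000
      vertex 1.337 2.886 0.000
      vertex 7.000 7.000 21.000
    endloop
  endfacet
  facet normal -0.5603 -0.7712 0.3022
    outer loop
      vertex 1.337 2.886 0.000
      vertex 4.837 0.343 0.000
      vertex 7.000 7.000 21.000
    endloop
  endfacet
  facet normal 0.0000 -0.9533 0.3022
    outer loop
      vertex 4.837 0.343 0.000
      vertex 9.163 0.343 0.000
      vertex 7.000 7.000 21.000
    endloop
  endfacet
  facet normal 0.5603 -0.7712 0.3022
    outer loop
      vertex 9.163 0.343 0.000
      vertex 12.663 2.886 0.000
      vertex 7.000 7.000 21.000
    endloop
  endfacet
  facet normal 0.9066 -0.2946 0.3022
    outer loop
      vertex 12.663 2.886 0.000
      vertex 14.000 7.000 0.000
      vertex 7.000 7.000 21.000
    endloop
  endfacet
endsolid part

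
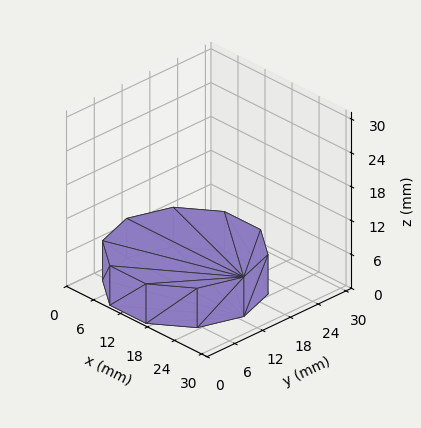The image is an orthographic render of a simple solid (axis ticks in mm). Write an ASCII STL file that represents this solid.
Reading the render: the shape is a regular 10-sided prism (a cylinder approximated with 10 flat sides), circumscribed radius ≈ 13 mm, height ≈ 7 mm (dimensions read to the nearest mm from the axis ticks). For the STL, each face is triangulated and given an outward normal.

solid part
  facet normal 0.0000 0.0000 -1.0000
    outer loop
      vertex 17.017 25.364 0.000
      vertex 23.517 20.641 0.000
      vertex 26.000 13.000 0.000
    endloop
  endfacet
  facet normal 0.0000 0.0000 -1.0000
    outer loop
      vertex 8.983 25.364 0.000
      vertex 17.017 25.364 0.000
      vertex 26.000 13.000 0.000
    endloop
  endfacet
  facet normal 0.0000 0.0000 -1.0000
    outer loop
      vertex 2.483 20.641 0.000
      vertex 8.983 25.364 0.000
      vertex 26.000 13.000 0.000
    endloop
  endfacet
  facet normal 0.0000 0.0000 -1.0000
    outer loop
      vertex 0.000 13.000 0.000
      vertex 2.483 20.641 0.000
      vertex 26.000 13.000 0.000
    endloop
  endfacet
  facet normal 0.0000 0.0000 -1.0000
    outer loop
      vertex 2.483 5.359 0.000
      vertex 0.000 13.000 0.000
      vertex 26.000 13.000 0.000
    endloop
  endfacet
  facet normal 0.0000 0.0000 -1.0000
    outer loop
      vertex 8.983 0.636 0.000
      vertex 2.483 5.359 0.000
      vertex 26.000 13.000 0.000
    endloop
  endfacet
  facet normal 0.0000 0.0000 -1.0000
    outer loop
      vertex 17.017 0.636 0.000
      vertex 8.983 0.636 0.000
      vertex 26.000 13.000 0.000
    endloop
  endfacet
  facet normal 0.0000 0.0000 -1.0000
    outer loop
      vertex 23.517 5.359 0.000
      vertex 17.017 0.636 0.000
      vertex 26.000 13.000 0.000
    endloop
  endfacet
  facet normal 0.0000 0.0000 1.0000
    outer loop
      vertex 26.000 13.000 7.000
      vertex 23.517 20.641 7.000
      vertex 17.017 25.364 7.000
    endloop
  endfacet
  facet normal 0.0000 0.0000 1.0000
    outer loop
      vertex 26.000 13.000 7.000
      vertex 17.017 25.364 7.000
      vertex 8.983 25.364 7.000
    endloop
  endfacet
  facet normal 0.0000 0.0000 1.0000
    outer loop
      vertex 26.000 13.000 7.000
      vertex 8.983 25.364 7.000
      vertex 2.483 20.641 7.000
    endloop
  endfacet
  facet normal 0.0000 0.0000 1.0000
    outer loop
      vertex 26.000 13.000 7.000
      vertex 2.483 20.641 7.000
      vertex 0.000 13.000 7.000
    endloop
  endfacet
  facet normal 0.0000 0.0000 1.0000
    outer loop
      vertex 26.000 13.000 7.000
      vertex 0.000 13.000 7.000
      vertex 2.483 5.359 7.000
    endloop
  endfacet
  facet normal 0.0000 0.0000 1.0000
    outer loop
      vertex 26.000 13.000 7.000
      vertex 2.483 5.359 7.000
      vertex 8.983 0.636 7.000
    endloop
  endfacet
  facet normal 0.0000 0.0000 1.0000
    outer loop
      vertex 26.000 13.000 7.000
      vertex 8.983 0.636 7.000
      vertex 17.017 0.636 7.000
    endloop
  endfacet
  facet normal 0.0000 0.0000 1.0000
    outer loop
      vertex 26.000 13.000 7.000
      vertex 17.017 0.636 7.000
      vertex 23.517 5.359 7.000
    endloop
  endfacet
  facet normal 0.9510 0.3090 0.0000
    outer loop
      vertex 26.000 13.000 0.000
      vertex 23.517 20.641 0.000
      vertex 23.517 20.641 7.000
    endloop
  endfacet
  facet normal 0.9510 0.3090 0.0000
    outer loop
      vertex 26.000 13.000 0.000
      vertex 23.517 20.641 7.000
      vertex 26.000 13.000 7.000
    endloop
  endfacet
  facet normal 0.5878 0.8090 0.0000
    outer loop
      vertex 23.517 20.641 0.000
      vertex 17.017 25.364 0.000
      vertex 17.017 25.364 7.000
    endloop
  endfacet
  facet normal 0.5878 0.8090 0.0000
    outer loop
      vertex 23.517 20.641 0.000
      vertex 17.017 25.364 7.000
      vertex 23.517 20.641 7.000
    endloop
  endfacet
  facet normal 0.0000 1.0000 0.0000
    outer loop
      vertex 17.017 25.364 0.000
      vertex 8.983 25.364 0.000
      vertex 8.983 25.364 7.000
    endloop
  endfacet
  facet normal 0.0000 1.0000 0.0000
    outer loop
      vertex 17.017 25.364 0.000
      vertex 8.983 25.364 7.000
      vertex 17.017 25.364 7.000
    endloop
  endfacet
  facet normal -0.5878 0.8090 0.0000
    outer loop
      vertex 8.983 25.364 0.000
      vertex 2.483 20.641 0.000
      vertex 2.483 20.641 7.000
    endloop
  endfacet
  facet normal -0.5878 0.8090 0.0000
    outer loop
      vertex 8.983 25.364 0.000
      vertex 2.483 20.641 7.000
      vertex 8.983 25.364 7.000
    endloop
  endfacet
  facet normal -0.9510 0.3090 0.0000
    outer loop
      vertex 2.483 20.641 0.000
      vertex 0.000 13.000 0.000
      vertex 0.000 13.000 7.000
    endloop
  endfacet
  facet normal -0.9510 0.3090 0.0000
    outer loop
      vertex 2.483 20.641 0.000
      vertex 0.000 13.000 7.000
      vertex 2.483 20.641 7.000
    endloop
  endfacet
  facet normal -0.9510 -0.3090 0.0000
    outer loop
      vertex 0.000 13.000 0.000
      vertex 2.483 5.359 0.000
      vertex 2.483 5.359 7.000
    endloop
  endfacet
  facet normal -0.9510 -0.3090 0.0000
    outer loop
      vertex 0.000 13.000 0.000
      vertex 2.483 5.359 7.000
      vertex 0.000 13.000 7.000
    endloop
  endfacet
  facet normal -0.5878 -0.8090 0.0000
    outer loop
      vertex 2.483 5.359 0.000
      vertex 8.983 0.636 0.000
      vertex 8.983 0.636 7.000
    endloop
  endfacet
  facet normal -0.5878 -0.8090 0.0000
    outer loop
      vertex 2.483 5.359 0.000
      vertex 8.983 0.636 7.000
      vertex 2.483 5.359 7.000
    endloop
  endfacet
  facet normal 0.0000 -1.0000 0.0000
    outer loop
      vertex 8.983 0.636 0.000
      vertex 17.017 0.636 0.000
      vertex 17.017 0.636 7.000
    endloop
  endfacet
  facet normal 0.0000 -1.0000 0.0000
    outer loop
      vertex 8.983 0.636 0.000
      vertex 17.017 0.636 7.000
      vertex 8.983 0.636 7.000
    endloop
  endfacet
  facet normal 0.5878 -0.8090 0.0000
    outer loop
      vertex 17.017 0.636 0.000
      vertex 23.517 5.359 0.000
      vertex 23.517 5.359 7.000
    endloop
  endfacet
  facet normal 0.5878 -0.8090 0.0000
    outer loop
      vertex 17.017 0.636 0.000
      vertex 23.517 5.359 7.000
      vertex 17.017 0.636 7.000
    endloop
  endfacet
  facet normal 0.9510 -0.3090 0.0000
    outer loop
      vertex 23.517 5.359 0.000
      vertex 26.000 13.000 0.000
      vertex 26.000 13.000 7.000
    endloop
  endfacet
  facet normal 0.9510 -0.3090 0.0000
    outer loop
      vertex 23.517 5.359 0.000
      vertex 26.000 13.000 7.000
      vertex 23.517 5.359 7.000
    endloop
  endfacet
endsolid part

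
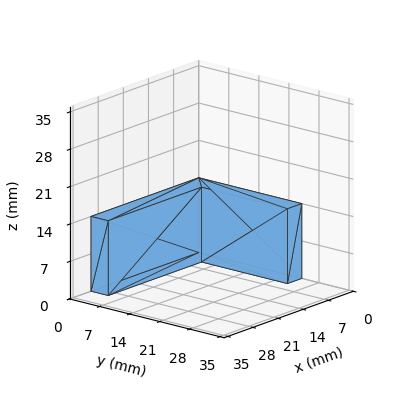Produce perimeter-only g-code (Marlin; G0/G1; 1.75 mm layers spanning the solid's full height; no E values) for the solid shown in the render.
Reading the render: the shape is an L-shaped prism: outer 30 × 24 mm, arm thicknesses ≈ 4 mm (horizontal) and 4 mm (vertical), extruded 14 mm in z (dimensions read to the nearest mm from the axis ticks). For the g-code, the solid's height is divided into equal slices at the stated Δz and each level perimeter traced with G1 moves after a G0 lift.

; perimeter-only toolpath
G21 ; units = mm
G90 ; absolute positioning
G28 ; home
; layer 1
G0 Z1.75
G0 X0.00 Y0.00
G1 X30.00 Y0.00
G1 X30.00 Y4.00
G1 X4.00 Y4.00
G1 X4.00 Y24.00
G1 X0.00 Y24.00
G1 X0.00 Y0.00
; layer 2
G0 Z3.50
G0 X0.00 Y0.00
G1 X30.00 Y0.00
G1 X30.00 Y4.00
G1 X4.00 Y4.00
G1 X4.00 Y24.00
G1 X0.00 Y24.00
G1 X0.00 Y0.00
; layer 3
G0 Z5.25
G0 X0.00 Y0.00
G1 X30.00 Y0.00
G1 X30.00 Y4.00
G1 X4.00 Y4.00
G1 X4.00 Y24.00
G1 X0.00 Y24.00
G1 X0.00 Y0.00
; layer 4
G0 Z7.00
G0 X0.00 Y0.00
G1 X30.00 Y0.00
G1 X30.00 Y4.00
G1 X4.00 Y4.00
G1 X4.00 Y24.00
G1 X0.00 Y24.00
G1 X0.00 Y0.00
; layer 5
G0 Z8.75
G0 X0.00 Y0.00
G1 X30.00 Y0.00
G1 X30.00 Y4.00
G1 X4.00 Y4.00
G1 X4.00 Y24.00
G1 X0.00 Y24.00
G1 X0.00 Y0.00
; layer 6
G0 Z10.50
G0 X0.00 Y0.00
G1 X30.00 Y0.00
G1 X30.00 Y4.00
G1 X4.00 Y4.00
G1 X4.00 Y24.00
G1 X0.00 Y24.00
G1 X0.00 Y0.00
; layer 7
G0 Z12.25
G0 X0.00 Y0.00
G1 X30.00 Y0.00
G1 X30.00 Y4.00
G1 X4.00 Y4.00
G1 X4.00 Y24.00
G1 X0.00 Y24.00
G1 X0.00 Y0.00
; layer 8
G0 Z14.00
G0 X0.00 Y0.00
G1 X30.00 Y0.00
G1 X30.00 Y4.00
G1 X4.00 Y4.00
G1 X4.00 Y24.00
G1 X0.00 Y24.00
G1 X0.00 Y0.00
M2 ; end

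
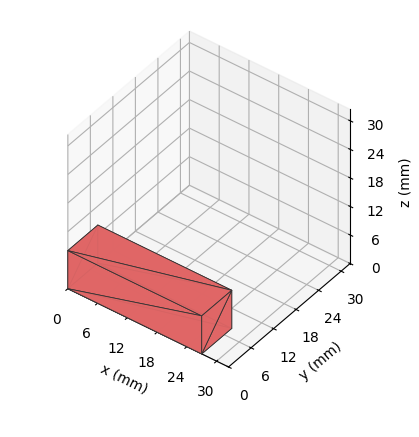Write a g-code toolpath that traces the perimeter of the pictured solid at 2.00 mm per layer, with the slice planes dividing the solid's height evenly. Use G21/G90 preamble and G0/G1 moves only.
Reading the render: the shape is a rectangular box, roughly 27 × 8 mm footprint and 8 mm tall (dimensions read to the nearest mm from the axis ticks). For the g-code, the solid's height is divided into equal slices at the stated Δz and each level perimeter traced with G1 moves after a G0 lift.

; perimeter-only toolpath
G21 ; units = mm
G90 ; absolute positioning
G28 ; home
; layer 1
G0 Z2.00
G0 X0.00 Y0.00
G1 X27.00 Y0.00
G1 X27.00 Y8.00
G1 X0.00 Y8.00
G1 X0.00 Y0.00
; layer 2
G0 Z4.00
G0 X0.00 Y0.00
G1 X27.00 Y0.00
G1 X27.00 Y8.00
G1 X0.00 Y8.00
G1 X0.00 Y0.00
; layer 3
G0 Z6.00
G0 X0.00 Y0.00
G1 X27.00 Y0.00
G1 X27.00 Y8.00
G1 X0.00 Y8.00
G1 X0.00 Y0.00
; layer 4
G0 Z8.00
G0 X0.00 Y0.00
G1 X27.00 Y0.00
G1 X27.00 Y8.00
G1 X0.00 Y8.00
G1 X0.00 Y0.00
M2 ; end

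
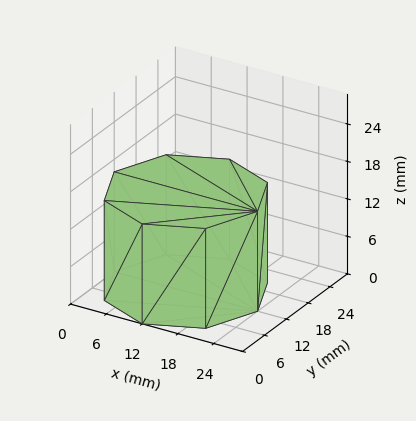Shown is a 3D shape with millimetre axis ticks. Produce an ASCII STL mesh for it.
Reading the render: the shape is a regular 8-sided prism (a cylinder approximated with 8 flat sides), circumscribed radius ≈ 12 mm, height ≈ 16 mm (dimensions read to the nearest mm from the axis ticks). For the STL, each face is triangulated and given an outward normal.

solid part
  facet normal 0.0000 0.0000 -1.0000
    outer loop
      vertex 12.00 24.00 0.00
      vertex 20.49 20.49 0.00
      vertex 24.00 12.00 0.00
    endloop
  endfacet
  facet normal 0.0000 0.0000 -1.0000
    outer loop
      vertex 3.51 20.49 0.00
      vertex 12.00 24.00 0.00
      vertex 24.00 12.00 0.00
    endloop
  endfacet
  facet normal 0.0000 0.0000 -1.0000
    outer loop
      vertex 0.00 12.00 0.00
      vertex 3.51 20.49 0.00
      vertex 24.00 12.00 0.00
    endloop
  endfacet
  facet normal 0.0000 0.0000 -1.0000
    outer loop
      vertex 3.51 3.51 0.00
      vertex 0.00 12.00 0.00
      vertex 24.00 12.00 0.00
    endloop
  endfacet
  facet normal 0.0000 0.0000 -1.0000
    outer loop
      vertex 12.00 0.00 0.00
      vertex 3.51 3.51 0.00
      vertex 24.00 12.00 0.00
    endloop
  endfacet
  facet normal 0.0000 0.0000 -1.0000
    outer loop
      vertex 20.49 3.51 0.00
      vertex 12.00 0.00 0.00
      vertex 24.00 12.00 0.00
    endloop
  endfacet
  facet normal 0.0000 0.0000 1.0000
    outer loop
      vertex 24.00 12.00 16.00
      vertex 20.49 20.49 16.00
      vertex 12.00 24.00 16.00
    endloop
  endfacet
  facet normal 0.0000 0.0000 1.0000
    outer loop
      vertex 24.00 12.00 16.00
      vertex 12.00 24.00 16.00
      vertex 3.51 20.49 16.00
    endloop
  endfacet
  facet normal 0.0000 0.0000 1.0000
    outer loop
      vertex 24.00 12.00 16.00
      vertex 3.51 20.49 16.00
      vertex 0.00 12.00 16.00
    endloop
  endfacet
  facet normal 0.0000 0.0000 1.0000
    outer loop
      vertex 24.00 12.00 16.00
      vertex 0.00 12.00 16.00
      vertex 3.51 3.51 16.00
    endloop
  endfacet
  facet normal 0.0000 0.0000 1.0000
    outer loop
      vertex 24.00 12.00 16.00
      vertex 3.51 3.51 16.00
      vertex 12.00 0.00 16.00
    endloop
  endfacet
  facet normal 0.0000 0.0000 1.0000
    outer loop
      vertex 24.00 12.00 16.00
      vertex 12.00 0.00 16.00
      vertex 20.49 3.51 16.00
    endloop
  endfacet
  facet normal 0.9241 0.3821 0.0000
    outer loop
      vertex 24.00 12.00 0.00
      vertex 20.49 20.49 0.00
      vertex 20.49 20.49 16.00
    endloop
  endfacet
  facet normal 0.9241 0.3821 0.0000
    outer loop
      vertex 24.00 12.00 0.00
      vertex 20.49 20.49 16.00
      vertex 24.00 12.00 16.00
    endloop
  endfacet
  facet normal 0.3821 0.9241 0.0000
    outer loop
      vertex 20.49 20.49 0.00
      vertex 12.00 24.00 0.00
      vertex 12.00 24.00 16.00
    endloop
  endfacet
  facet normal 0.3821 0.9241 0.0000
    outer loop
      vertex 20.49 20.49 0.00
      vertex 12.00 24.00 16.00
      vertex 20.49 20.49 16.00
    endloop
  endfacet
  facet normal -0.3821 0.9241 0.0000
    outer loop
      vertex 12.00 24.00 0.00
      vertex 3.51 20.49 0.00
      vertex 3.51 20.49 16.00
    endloop
  endfacet
  facet normal -0.3821 0.9241 0.0000
    outer loop
      vertex 12.00 24.00 0.00
      vertex 3.51 20.49 16.00
      vertex 12.00 24.00 16.00
    endloop
  endfacet
  facet normal -0.9241 0.3821 0.0000
    outer loop
      vertex 3.51 20.49 0.00
      vertex 0.00 12.00 0.00
      vertex 0.00 12.00 16.00
    endloop
  endfacet
  facet normal -0.9241 0.3821 0.0000
    outer loop
      vertex 3.51 20.49 0.00
      vertex 0.00 12.00 16.00
      vertex 3.51 20.49 16.00
    endloop
  endfacet
  facet normal -0.9241 -0.3821 0.0000
    outer loop
      vertex 0.00 12.00 0.00
      vertex 3.51 3.51 0.00
      vertex 3.51 3.51 16.00
    endloop
  endfacet
  facet normal -0.9241 -0.3821 0.0000
    outer loop
      vertex 0.00 12.00 0.00
      vertex 3.51 3.51 16.00
      vertex 0.00 12.00 16.00
    endloop
  endfacet
  facet normal -0.3821 -0.9241 0.0000
    outer loop
      vertex 3.51 3.51 0.00
      vertex 12.00 0.00 0.00
      vertex 12.00 0.00 16.00
    endloop
  endfacet
  facet normal -0.3821 -0.9241 0.0000
    outer loop
      vertex 3.51 3.51 0.00
      vertex 12.00 0.00 16.00
      vertex 3.51 3.51 16.00
    endloop
  endfacet
  facet normal 0.3821 -0.9241 0.0000
    outer loop
      vertex 12.00 0.00 0.00
      vertex 20.49 3.51 0.00
      vertex 20.49 3.51 16.00
    endloop
  endfacet
  facet normal 0.3821 -0.9241 0.0000
    outer loop
      vertex 12.00 0.00 0.00
      vertex 20.49 3.51 16.00
      vertex 12.00 0.00 16.00
    endloop
  endfacet
  facet normal 0.9241 -0.3821 0.0000
    outer loop
      vertex 20.49 3.51 0.00
      vertex 24.00 12.00 0.00
      vertex 24.00 12.00 16.00
    endloop
  endfacet
  facet normal 0.9241 -0.3821 0.0000
    outer loop
      vertex 20.49 3.51 0.00
      vertex 24.00 12.00 16.00
      vertex 20.49 3.51 16.00
    endloop
  endfacet
endsolid part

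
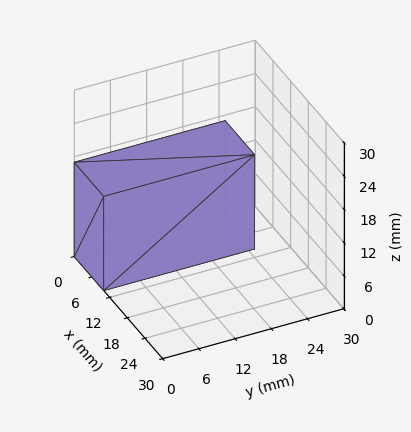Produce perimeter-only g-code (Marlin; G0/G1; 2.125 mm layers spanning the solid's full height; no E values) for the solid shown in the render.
Reading the render: the shape is a rectangular box, roughly 10 × 25 mm footprint and 17 mm tall (dimensions read to the nearest mm from the axis ticks). For the g-code, the solid's height is divided into equal slices at the stated Δz and each level perimeter traced with G1 moves after a G0 lift.

; perimeter-only toolpath
G21 ; units = mm
G90 ; absolute positioning
G28 ; home
; layer 1
G0 Z2.125
G0 X0.000 Y0.000
G1 X10.000 Y0.000
G1 X10.000 Y25.000
G1 X0.000 Y25.000
G1 X0.000 Y0.000
; layer 2
G0 Z4.250
G0 X0.000 Y0.000
G1 X10.000 Y0.000
G1 X10.000 Y25.000
G1 X0.000 Y25.000
G1 X0.000 Y0.000
; layer 3
G0 Z6.375
G0 X0.000 Y0.000
G1 X10.000 Y0.000
G1 X10.000 Y25.000
G1 X0.000 Y25.000
G1 X0.000 Y0.000
; layer 4
G0 Z8.500
G0 X0.000 Y0.000
G1 X10.000 Y0.000
G1 X10.000 Y25.000
G1 X0.000 Y25.000
G1 X0.000 Y0.000
; layer 5
G0 Z10.625
G0 X0.000 Y0.000
G1 X10.000 Y0.000
G1 X10.000 Y25.000
G1 X0.000 Y25.000
G1 X0.000 Y0.000
; layer 6
G0 Z12.750
G0 X0.000 Y0.000
G1 X10.000 Y0.000
G1 X10.000 Y25.000
G1 X0.000 Y25.000
G1 X0.000 Y0.000
; layer 7
G0 Z14.875
G0 X0.000 Y0.000
G1 X10.000 Y0.000
G1 X10.000 Y25.000
G1 X0.000 Y25.000
G1 X0.000 Y0.000
; layer 8
G0 Z17.000
G0 X0.000 Y0.000
G1 X10.000 Y0.000
G1 X10.000 Y25.000
G1 X0.000 Y25.000
G1 X0.000 Y0.000
M2 ; end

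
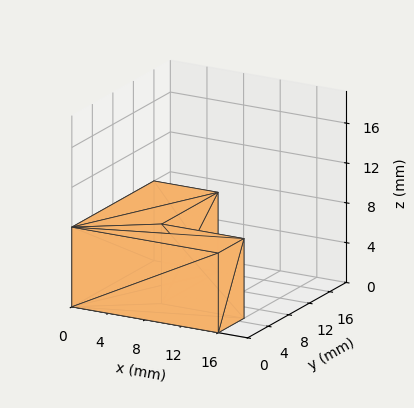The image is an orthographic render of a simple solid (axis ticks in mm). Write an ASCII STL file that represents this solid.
Reading the render: the shape is an L-shaped prism: outer 16 × 16 mm, arm thicknesses ≈ 5 mm (horizontal) and 7 mm (vertical), extruded 8 mm in z (dimensions read to the nearest mm from the axis ticks). For the STL, each face is triangulated and given an outward normal.

solid part
  facet normal 0.0000 0.0000 -1.0000
    outer loop
      vertex 16.000 5.000 0.000
      vertex 16.000 0.000 0.000
      vertex 0.000 0.000 0.000
    endloop
  endfacet
  facet normal 0.0000 0.0000 -1.0000
    outer loop
      vertex 7.000 5.000 0.000
      vertex 16.000 5.000 0.000
      vertex 0.000 0.000 0.000
    endloop
  endfacet
  facet normal 0.0000 0.0000 -1.0000
    outer loop
      vertex 7.000 16.000 0.000
      vertex 7.000 5.000 0.000
      vertex 0.000 0.000 0.000
    endloop
  endfacet
  facet normal 0.0000 0.0000 -1.0000
    outer loop
      vertex 0.000 16.000 0.000
      vertex 7.000 16.000 0.000
      vertex 0.000 0.000 0.000
    endloop
  endfacet
  facet normal 0.0000 0.0000 1.0000
    outer loop
      vertex 0.000 0.000 8.000
      vertex 16.000 0.000 8.000
      vertex 16.000 5.000 8.000
    endloop
  endfacet
  facet normal 0.0000 0.0000 1.0000
    outer loop
      vertex 0.000 0.000 8.000
      vertex 16.000 5.000 8.000
      vertex 7.000 5.000 8.000
    endloop
  endfacet
  facet normal 0.0000 0.0000 1.0000
    outer loop
      vertex 0.000 0.000 8.000
      vertex 7.000 5.000 8.000
      vertex 7.000 16.000 8.000
    endloop
  endfacet
  facet normal 0.0000 0.0000 1.0000
    outer loop
      vertex 0.000 0.000 8.000
      vertex 7.000 16.000 8.000
      vertex 0.000 16.000 8.000
    endloop
  endfacet
  facet normal 0.0000 -1.0000 0.0000
    outer loop
      vertex 0.000 0.000 0.000
      vertex 16.000 0.000 0.000
      vertex 16.000 0.000 8.000
    endloop
  endfacet
  facet normal 0.0000 -1.0000 0.0000
    outer loop
      vertex 0.000 0.000 0.000
      vertex 16.000 0.000 8.000
      vertex 0.000 0.000 8.000
    endloop
  endfacet
  facet normal 1.0000 0.0000 0.0000
    outer loop
      vertex 16.000 0.000 0.000
      vertex 16.000 5.000 0.000
      vertex 16.000 5.000 8.000
    endloop
  endfacet
  facet normal 1.0000 0.0000 0.0000
    outer loop
      vertex 16.000 0.000 0.000
      vertex 16.000 5.000 8.000
      vertex 16.000 0.000 8.000
    endloop
  endfacet
  facet normal 0.0000 1.0000 0.0000
    outer loop
      vertex 16.000 5.000 0.000
      vertex 7.000 5.000 0.000
      vertex 7.000 5.000 8.000
    endloop
  endfacet
  facet normal 0.0000 1.0000 0.0000
    outer loop
      vertex 16.000 5.000 0.000
      vertex 7.000 5.000 8.000
      vertex 16.000 5.000 8.000
    endloop
  endfacet
  facet normal 1.0000 0.0000 0.0000
    outer loop
      vertex 7.000 5.000 0.000
      vertex 7.000 16.000 0.000
      vertex 7.000 16.000 8.000
    endloop
  endfacet
  facet normal 1.0000 0.0000 0.0000
    outer loop
      vertex 7.000 5.000 0.000
      vertex 7.000 16.000 8.000
      vertex 7.000 5.000 8.000
    endloop
  endfacet
  facet normal 0.0000 1.0000 0.0000
    outer loop
      vertex 7.000 16.000 0.000
      vertex 0.000 16.000 0.000
      vertex 0.000 16.000 8.000
    endloop
  endfacet
  facet normal 0.0000 1.0000 0.0000
    outer loop
      vertex 7.000 16.000 0.000
      vertex 0.000 16.000 8.000
      vertex 7.000 16.000 8.000
    endloop
  endfacet
  facet normal -1.0000 0.0000 0.0000
    outer loop
      vertex 0.000 16.000 0.000
      vertex 0.000 0.000 0.000
      vertex 0.000 0.000 8.000
    endloop
  endfacet
  facet normal -1.0000 0.0000 0.0000
    outer loop
      vertex 0.000 16.000 0.000
      vertex 0.000 0.000 8.000
      vertex 0.000 16.000 8.000
    endloop
  endfacet
endsolid part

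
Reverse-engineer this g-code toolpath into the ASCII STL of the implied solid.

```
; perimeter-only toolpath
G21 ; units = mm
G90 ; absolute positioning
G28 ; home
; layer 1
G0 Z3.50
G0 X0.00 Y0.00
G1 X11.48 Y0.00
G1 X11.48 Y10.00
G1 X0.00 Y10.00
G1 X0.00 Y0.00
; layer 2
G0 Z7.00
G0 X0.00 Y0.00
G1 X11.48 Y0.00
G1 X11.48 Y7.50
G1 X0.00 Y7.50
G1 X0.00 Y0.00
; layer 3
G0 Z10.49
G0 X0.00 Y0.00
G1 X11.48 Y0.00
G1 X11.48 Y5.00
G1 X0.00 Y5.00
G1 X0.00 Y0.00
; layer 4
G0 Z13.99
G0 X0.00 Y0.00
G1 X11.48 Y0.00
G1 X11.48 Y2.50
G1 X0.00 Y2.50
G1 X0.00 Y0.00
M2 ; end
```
solid part
  facet normal 0.0000 0.0000 -1.0000
    outer loop
      vertex 11.48 12.50 0.00
      vertex 11.48 0.00 0.00
      vertex 0.00 0.00 0.00
    endloop
  endfacet
  facet normal 0.0000 0.0000 -1.0000
    outer loop
      vertex 0.00 12.50 0.00
      vertex 11.48 12.50 0.00
      vertex 0.00 0.00 0.00
    endloop
  endfacet
  facet normal 0.0000 -1.0000 0.0000
    outer loop
      vertex 0.00 0.00 0.00
      vertex 11.48 0.00 0.00
      vertex 11.48 0.00 17.49
    endloop
  endfacet
  facet normal 0.0000 -1.0000 0.0000
    outer loop
      vertex 0.00 0.00 0.00
      vertex 11.48 0.00 17.49
      vertex 0.00 0.00 17.49
    endloop
  endfacet
  facet normal 0.0000 0.8136 0.5815
    outer loop
      vertex 0.00 0.00 17.49
      vertex 11.48 0.00 17.49
      vertex 11.48 12.50 0.00
    endloop
  endfacet
  facet normal 0.0000 0.8136 0.5815
    outer loop
      vertex 0.00 0.00 17.49
      vertex 11.48 12.50 0.00
      vertex 0.00 12.50 0.00
    endloop
  endfacet
  facet normal -1.0000 0.0000 0.0000
    outer loop
      vertex 0.00 0.00 17.49
      vertex 0.00 12.50 0.00
      vertex 0.00 0.00 0.00
    endloop
  endfacet
  facet normal 1.0000 0.0000 0.0000
    outer loop
      vertex 11.48 0.00 0.00
      vertex 11.48 12.50 0.00
      vertex 11.48 0.00 17.49
    endloop
  endfacet
endsolid part

The G0 Z moves step by Δz≈3.50 mm. The G1 loops shrink linearly with z, so the solid tapers from its base footprint up to z≈17.5. Closing with a flat bottom cap and the tapered top and triangulating gives 8 facets — a wedge (ramp): 11.5 × 12.5 mm base, rising to 17.5 mm along the y=0 edge and sloping linearly to z=0 at y=12.5.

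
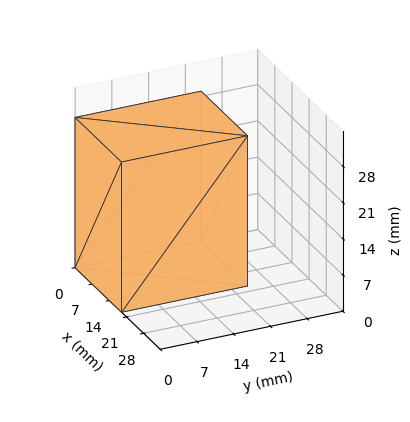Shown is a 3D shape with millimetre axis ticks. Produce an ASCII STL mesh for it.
Reading the render: the shape is a rectangular box, roughly 19 × 24 mm footprint and 29 mm tall (dimensions read to the nearest mm from the axis ticks). For the STL, each face is triangulated and given an outward normal.

solid part
  facet normal 0.0000 0.0000 -1.0000
    outer loop
      vertex 19.0 24.0 0.0
      vertex 19.0 0.0 0.0
      vertex 0.0 0.0 0.0
    endloop
  endfacet
  facet normal 0.0000 0.0000 -1.0000
    outer loop
      vertex 0.0 24.0 0.0
      vertex 19.0 24.0 0.0
      vertex 0.0 0.0 0.0
    endloop
  endfacet
  facet normal 0.0000 0.0000 1.0000
    outer loop
      vertex 0.0 0.0 29.0
      vertex 19.0 0.0 29.0
      vertex 19.0 24.0 29.0
    endloop
  endfacet
  facet normal 0.0000 0.0000 1.0000
    outer loop
      vertex 0.0 0.0 29.0
      vertex 19.0 24.0 29.0
      vertex 0.0 24.0 29.0
    endloop
  endfacet
  facet normal 0.0000 -1.0000 0.0000
    outer loop
      vertex 0.0 0.0 0.0
      vertex 19.0 0.0 0.0
      vertex 19.0 0.0 29.0
    endloop
  endfacet
  facet normal 0.0000 -1.0000 0.0000
    outer loop
      vertex 0.0 0.0 0.0
      vertex 19.0 0.0 29.0
      vertex 0.0 0.0 29.0
    endloop
  endfacet
  facet normal 0.0000 1.0000 0.0000
    outer loop
      vertex 19.0 24.0 29.0
      vertex 19.0 24.0 0.0
      vertex 0.0 24.0 0.0
    endloop
  endfacet
  facet normal 0.0000 1.0000 0.0000
    outer loop
      vertex 0.0 24.0 29.0
      vertex 19.0 24.0 29.0
      vertex 0.0 24.0 0.0
    endloop
  endfacet
  facet normal -1.0000 0.0000 0.0000
    outer loop
      vertex 0.0 24.0 29.0
      vertex 0.0 24.0 0.0
      vertex 0.0 0.0 0.0
    endloop
  endfacet
  facet normal -1.0000 0.0000 0.0000
    outer loop
      vertex 0.0 0.0 29.0
      vertex 0.0 24.0 29.0
      vertex 0.0 0.0 0.0
    endloop
  endfacet
  facet normal 1.0000 0.0000 0.0000
    outer loop
      vertex 19.0 0.0 0.0
      vertex 19.0 24.0 0.0
      vertex 19.0 24.0 29.0
    endloop
  endfacet
  facet normal 1.0000 0.0000 0.0000
    outer loop
      vertex 19.0 0.0 0.0
      vertex 19.0 24.0 29.0
      vertex 19.0 0.0 29.0
    endloop
  endfacet
endsolid part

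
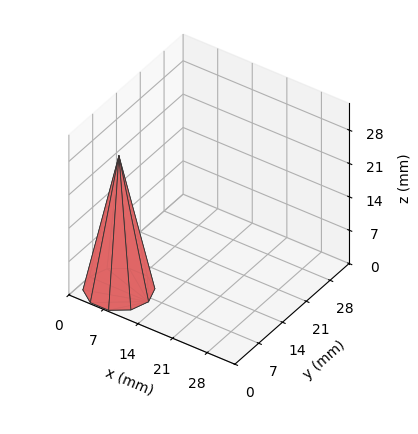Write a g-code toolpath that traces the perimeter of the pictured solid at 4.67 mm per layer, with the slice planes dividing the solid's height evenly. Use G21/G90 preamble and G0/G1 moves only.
Reading the render: the shape is a regular 10-sided pyramid, base circumscribed radius ≈ 6 mm, apex at z ≈ 28 mm (dimensions read to the nearest mm from the axis ticks). For the g-code, the solid's height is divided into equal slices at the stated Δz and each level perimeter traced with G1 moves after a G0 lift.

; perimeter-only toolpath
G21 ; units = mm
G90 ; absolute positioning
G28 ; home
; layer 1
G0 Z4.67
G0 X11.00 Y6.00
G1 X10.04 Y8.94
G1 X7.54 Y10.76
G1 X4.46 Y10.76
G1 X1.96 Y8.94
G1 X1.00 Y6.00
G1 X1.96 Y3.06
G1 X4.46 Y1.24
G1 X7.54 Y1.24
G1 X10.04 Y3.06
G1 X11.00 Y6.00
; layer 2
G0 Z9.33
G0 X10.00 Y6.00
G1 X9.23 Y8.35
G1 X7.23 Y9.81
G1 X4.77 Y9.81
G1 X2.77 Y8.35
G1 X2.00 Y6.00
G1 X2.77 Y3.65
G1 X4.77 Y2.19
G1 X7.23 Y2.19
G1 X9.23 Y3.65
G1 X10.00 Y6.00
; layer 3
G0 Z14.00
G0 X9.00 Y6.00
G1 X8.43 Y7.76
G1 X6.92 Y8.86
G1 X5.08 Y8.86
G1 X3.58 Y7.76
G1 X3.00 Y6.00
G1 X3.58 Y4.24
G1 X5.08 Y3.15
G1 X6.92 Y3.15
G1 X8.43 Y4.24
G1 X9.00 Y6.00
; layer 4
G0 Z18.67
G0 X8.00 Y6.00
G1 X7.62 Y7.18
G1 X6.62 Y7.90
G1 X5.38 Y7.90
G1 X4.38 Y7.18
G1 X4.00 Y6.00
G1 X4.38 Y4.82
G1 X5.38 Y4.10
G1 X6.62 Y4.10
G1 X7.62 Y4.82
G1 X8.00 Y6.00
; layer 5
G0 Z23.33
G0 X7.00 Y6.00
G1 X6.81 Y6.59
G1 X6.31 Y6.95
G1 X5.69 Y6.95
G1 X5.19 Y6.59
G1 X5.00 Y6.00
G1 X5.19 Y5.41
G1 X5.69 Y5.05
G1 X6.31 Y5.05
G1 X6.81 Y5.41
G1 X7.00 Y6.00
M2 ; end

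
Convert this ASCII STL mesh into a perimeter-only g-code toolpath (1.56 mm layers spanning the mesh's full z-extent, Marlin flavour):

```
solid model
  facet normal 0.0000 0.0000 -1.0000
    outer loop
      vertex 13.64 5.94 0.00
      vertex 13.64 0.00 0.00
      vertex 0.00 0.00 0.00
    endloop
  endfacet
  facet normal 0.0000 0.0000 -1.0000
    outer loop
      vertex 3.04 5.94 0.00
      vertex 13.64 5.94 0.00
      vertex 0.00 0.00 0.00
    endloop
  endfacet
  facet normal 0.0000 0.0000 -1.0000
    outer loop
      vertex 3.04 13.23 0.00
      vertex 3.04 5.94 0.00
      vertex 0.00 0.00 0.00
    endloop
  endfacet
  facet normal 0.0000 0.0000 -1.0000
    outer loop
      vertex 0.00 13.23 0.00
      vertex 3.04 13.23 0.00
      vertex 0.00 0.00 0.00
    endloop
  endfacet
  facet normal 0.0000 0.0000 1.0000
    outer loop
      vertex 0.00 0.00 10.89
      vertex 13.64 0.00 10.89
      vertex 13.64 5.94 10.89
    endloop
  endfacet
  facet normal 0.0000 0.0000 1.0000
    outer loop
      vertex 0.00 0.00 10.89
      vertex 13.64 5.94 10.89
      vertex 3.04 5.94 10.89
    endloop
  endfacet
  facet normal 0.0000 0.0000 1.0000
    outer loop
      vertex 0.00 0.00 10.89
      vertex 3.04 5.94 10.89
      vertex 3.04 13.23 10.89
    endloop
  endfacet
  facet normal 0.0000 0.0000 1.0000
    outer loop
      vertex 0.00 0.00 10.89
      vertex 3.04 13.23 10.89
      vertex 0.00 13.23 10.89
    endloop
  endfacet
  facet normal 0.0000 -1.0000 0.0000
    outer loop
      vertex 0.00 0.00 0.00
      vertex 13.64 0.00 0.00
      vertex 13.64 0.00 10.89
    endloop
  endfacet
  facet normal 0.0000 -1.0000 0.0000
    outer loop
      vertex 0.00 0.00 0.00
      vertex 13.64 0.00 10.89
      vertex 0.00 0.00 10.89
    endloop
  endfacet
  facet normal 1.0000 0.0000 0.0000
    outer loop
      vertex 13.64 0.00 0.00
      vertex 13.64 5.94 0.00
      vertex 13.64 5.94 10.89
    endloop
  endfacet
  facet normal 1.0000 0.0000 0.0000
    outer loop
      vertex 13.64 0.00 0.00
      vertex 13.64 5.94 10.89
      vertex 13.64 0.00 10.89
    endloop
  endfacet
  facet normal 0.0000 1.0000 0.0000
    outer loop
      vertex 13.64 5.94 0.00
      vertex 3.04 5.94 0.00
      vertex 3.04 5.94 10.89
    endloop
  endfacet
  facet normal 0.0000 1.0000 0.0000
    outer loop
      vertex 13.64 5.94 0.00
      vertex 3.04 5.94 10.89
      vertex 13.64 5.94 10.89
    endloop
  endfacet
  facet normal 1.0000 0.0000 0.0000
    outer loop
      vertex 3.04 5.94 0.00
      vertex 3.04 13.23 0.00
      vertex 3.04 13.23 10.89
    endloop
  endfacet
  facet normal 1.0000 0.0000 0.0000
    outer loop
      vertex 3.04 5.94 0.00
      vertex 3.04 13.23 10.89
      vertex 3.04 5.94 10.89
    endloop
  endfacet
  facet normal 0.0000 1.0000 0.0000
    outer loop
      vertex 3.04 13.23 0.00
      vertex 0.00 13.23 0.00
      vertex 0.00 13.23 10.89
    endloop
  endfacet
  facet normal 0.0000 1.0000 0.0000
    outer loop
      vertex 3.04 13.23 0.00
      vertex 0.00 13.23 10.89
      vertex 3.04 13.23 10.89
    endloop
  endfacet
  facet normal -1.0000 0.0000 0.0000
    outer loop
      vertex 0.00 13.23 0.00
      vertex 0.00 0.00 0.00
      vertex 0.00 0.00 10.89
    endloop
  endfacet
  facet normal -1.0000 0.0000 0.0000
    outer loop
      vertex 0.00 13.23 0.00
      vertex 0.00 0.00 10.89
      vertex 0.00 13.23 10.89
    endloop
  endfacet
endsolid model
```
; perimeter-only toolpath
G21 ; units = mm
G90 ; absolute positioning
G28 ; home
; layer 1
G0 Z1.56
G0 X0.00 Y0.00
G1 X13.64 Y0.00
G1 X13.64 Y5.94
G1 X3.04 Y5.94
G1 X3.04 Y13.23
G1 X0.00 Y13.23
G1 X0.00 Y0.00
; layer 2
G0 Z3.11
G0 X0.00 Y0.00
G1 X13.64 Y0.00
G1 X13.64 Y5.94
G1 X3.04 Y5.94
G1 X3.04 Y13.23
G1 X0.00 Y13.23
G1 X0.00 Y0.00
; layer 3
G0 Z4.67
G0 X0.00 Y0.00
G1 X13.64 Y0.00
G1 X13.64 Y5.94
G1 X3.04 Y5.94
G1 X3.04 Y13.23
G1 X0.00 Y13.23
G1 X0.00 Y0.00
; layer 4
G0 Z6.22
G0 X0.00 Y0.00
G1 X13.64 Y0.00
G1 X13.64 Y5.94
G1 X3.04 Y5.94
G1 X3.04 Y13.23
G1 X0.00 Y13.23
G1 X0.00 Y0.00
; layer 5
G0 Z7.78
G0 X0.00 Y0.00
G1 X13.64 Y0.00
G1 X13.64 Y5.94
G1 X3.04 Y5.94
G1 X3.04 Y13.23
G1 X0.00 Y13.23
G1 X0.00 Y0.00
; layer 6
G0 Z9.33
G0 X0.00 Y0.00
G1 X13.64 Y0.00
G1 X13.64 Y5.94
G1 X3.04 Y5.94
G1 X3.04 Y13.23
G1 X0.00 Y13.23
G1 X0.00 Y0.00
; layer 7
G0 Z10.89
G0 X0.00 Y0.00
G1 X13.64 Y0.00
G1 X13.64 Y5.94
G1 X3.04 Y5.94
G1 X3.04 Y13.23
G1 X0.00 Y13.23
G1 X0.00 Y0.00
M2 ; end

The solid is an L-shaped prism: outer 13.6 × 13.2 mm, arm thicknesses ≈ 5.94 mm (horizontal) and 3.04 mm (vertical), extruded 10.9 mm in z. Slicing at Δz = 1.56 mm — 7 equal slices spanning the solid's height, so layer i sits at z = i·h/7 — gives 7 non-empty perimeters. Each is a 6-segment closed polygon; G0 lifts to the layer z and rapids to the start vertex, then G1 traces the edges.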